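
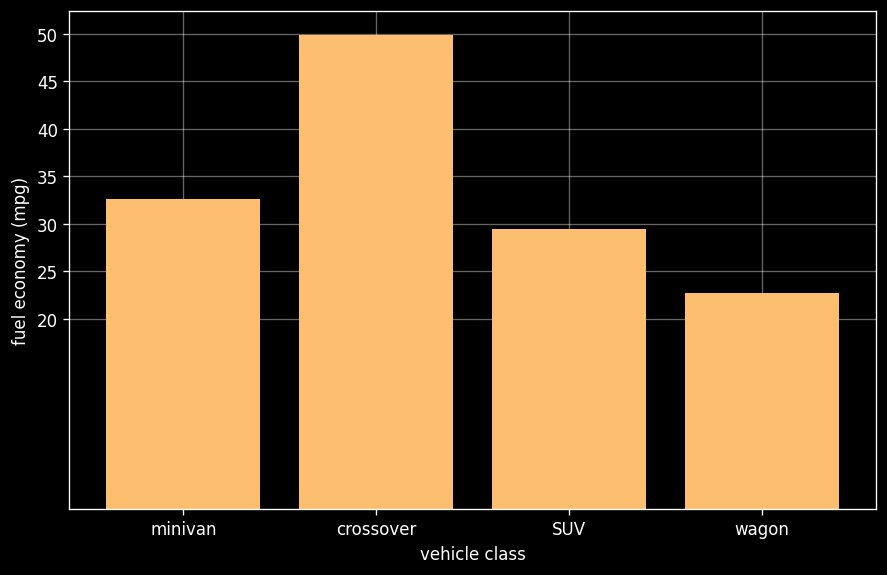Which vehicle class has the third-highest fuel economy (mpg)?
SUV

Top 4: crossover ≈ 50, minivan ≈ 35, SUV ≈ 30, wagon ≈ 25.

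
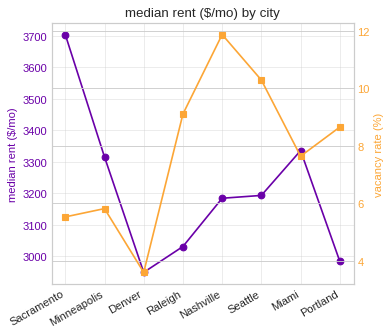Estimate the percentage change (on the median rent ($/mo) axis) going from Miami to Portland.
Miami ≈ 3300, Portland ≈ 3000; (3000 − 3300) / 3300 ≈ -9.1%.

≈ -9.1%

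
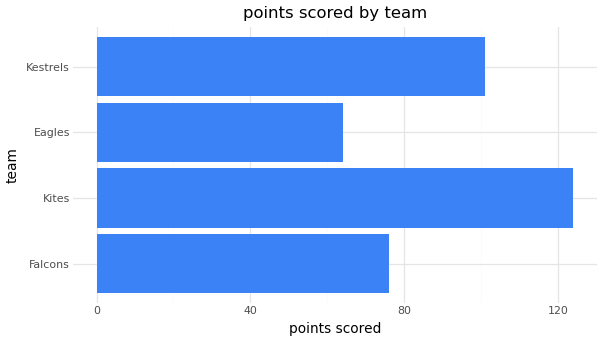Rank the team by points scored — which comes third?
Top 4: Kites ≈ 120, Kestrels ≈ 100, Falcons ≈ 80, Eagles ≈ 60.

Falcons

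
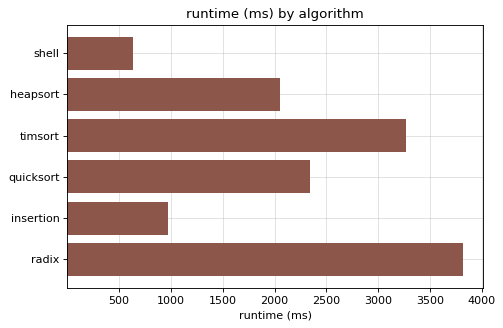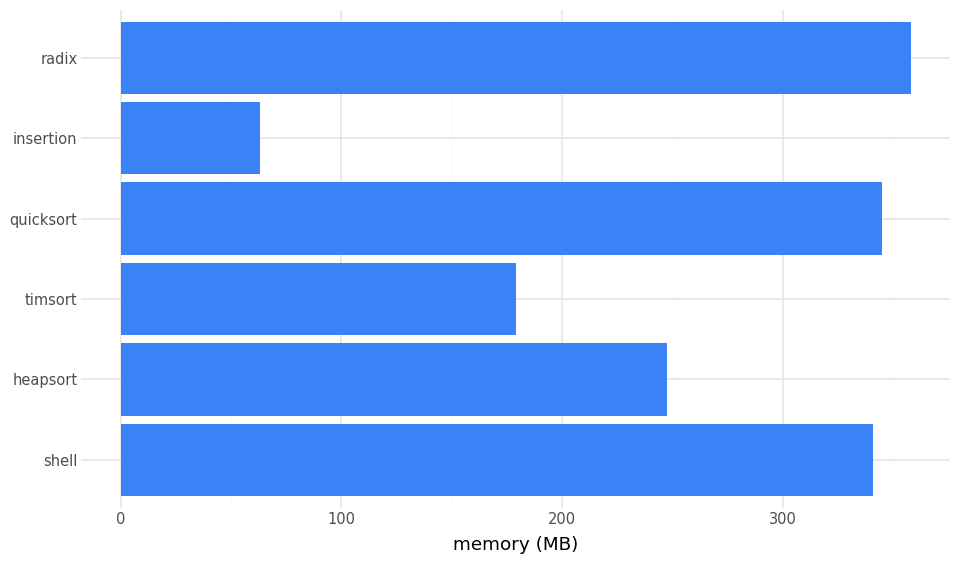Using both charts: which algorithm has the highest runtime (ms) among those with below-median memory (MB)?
timsort

Chart 2 median memory (MB) ≈ 300; below-median algorithms: heapsort, timsort, insertion. Among those, timsort has the highest runtime (ms) (≈ 3500).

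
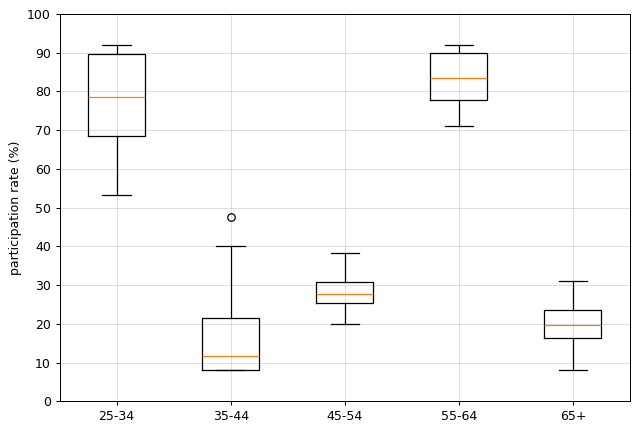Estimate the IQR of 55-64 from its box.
≈ 10

Q3 ≈ 90, Q1 ≈ 80; IQR ≈ 10.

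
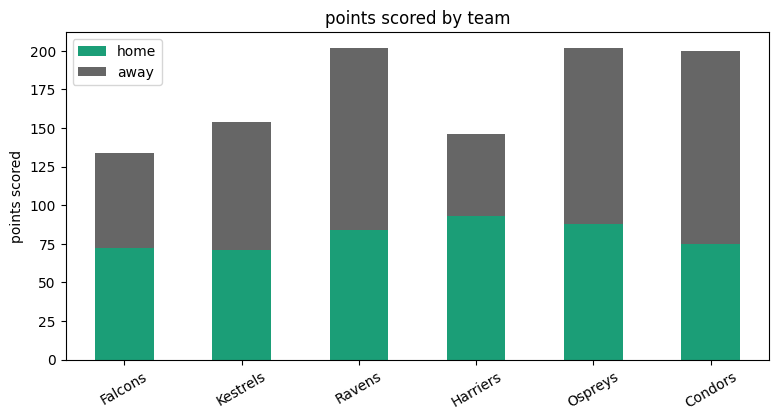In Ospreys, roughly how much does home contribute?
home top ≈ 80, bottom ≈ 0; segment ≈ 80.

≈ 80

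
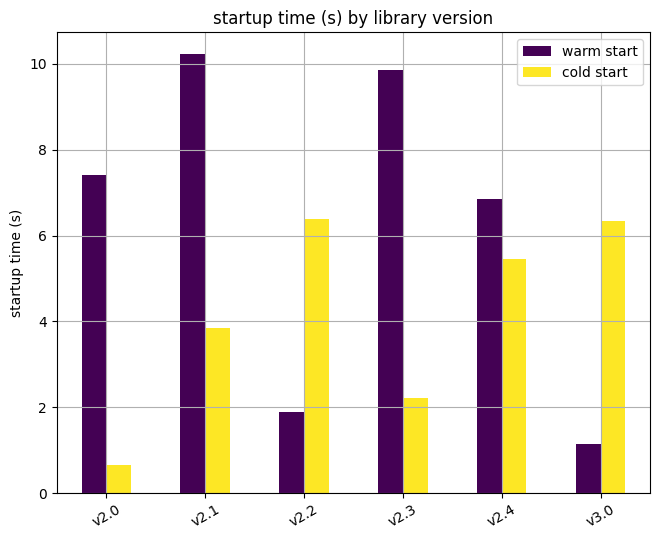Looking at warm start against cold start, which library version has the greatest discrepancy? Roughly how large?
v2.3: warm start ≈ 10, cold start ≈ 2 → gap ≈ 8. Next-largest (v2.0) is only ≈ 6.

v2.3, ≈ 8 s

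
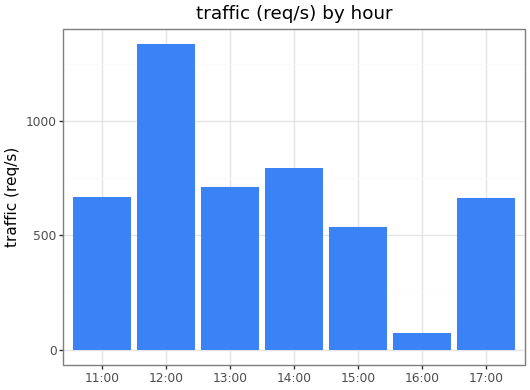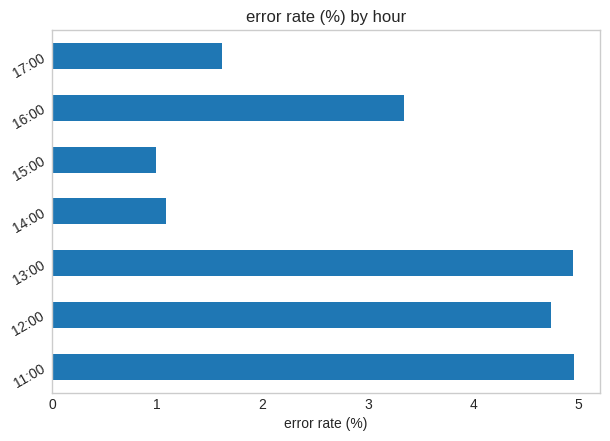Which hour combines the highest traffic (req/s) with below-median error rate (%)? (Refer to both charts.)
Chart 2 median error rate (%) ≈ 3.5; below-median hours: 14:00, 15:00, 17:00. Among those, 14:00 has the highest traffic (req/s) (≈ 800).

14:00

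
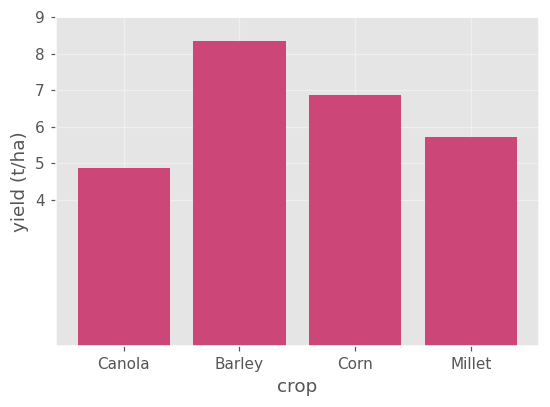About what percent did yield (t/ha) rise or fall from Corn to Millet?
Corn ≈ 7, Millet ≈ 6; (6 − 7) / 7 ≈ -14.3%.

≈ -14.3%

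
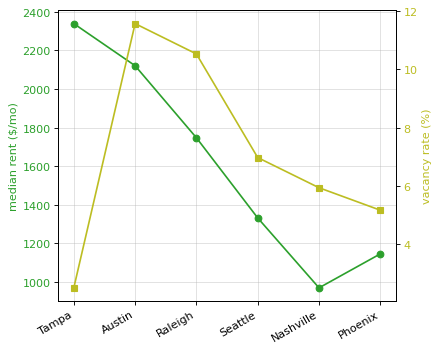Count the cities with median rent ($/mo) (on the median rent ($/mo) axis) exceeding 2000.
2

Above 2000: Tampa, Austin.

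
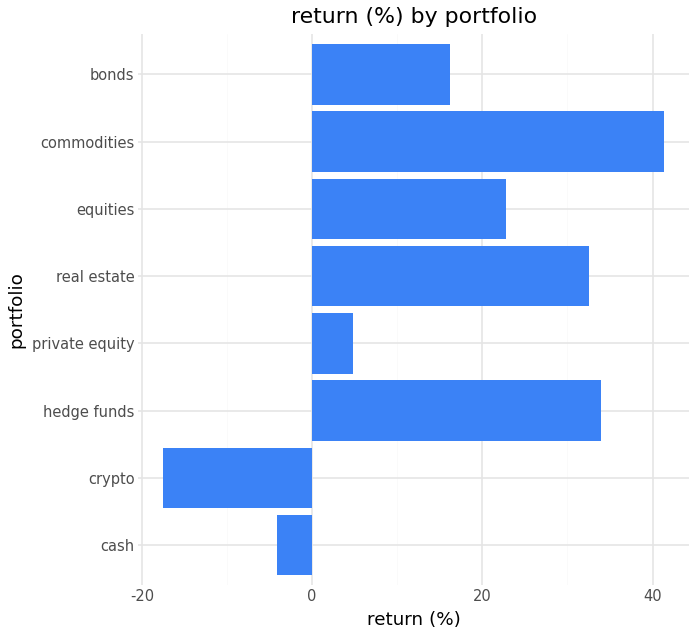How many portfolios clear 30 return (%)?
Above 30: hedge funds, real estate, commodities.

3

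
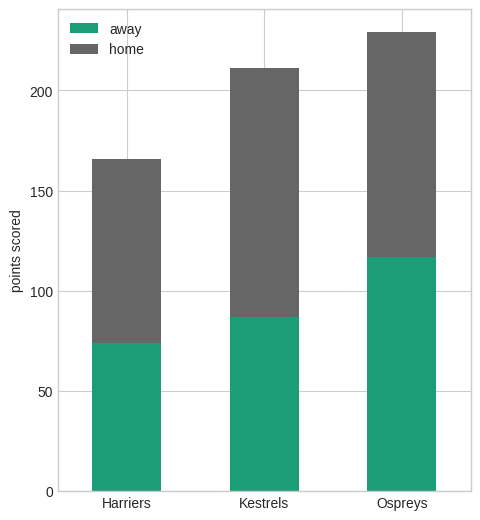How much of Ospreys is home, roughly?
home top ≈ 220, bottom ≈ 120; segment ≈ 100.

≈ 100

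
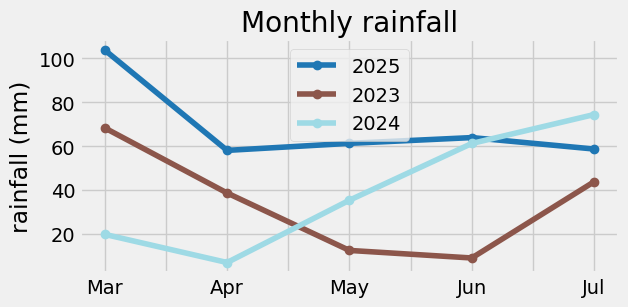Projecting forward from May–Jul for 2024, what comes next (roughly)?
Last three: 40, 60, 70 → slope ≈ 15/step → next ≈ 85.

≈ 85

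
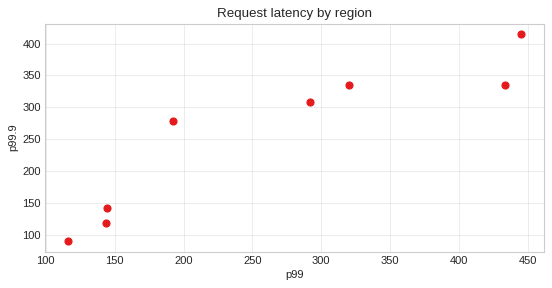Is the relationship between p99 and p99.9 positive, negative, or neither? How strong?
positive, strong

Points are positively correlated; strong (|r| ≈ 0.9).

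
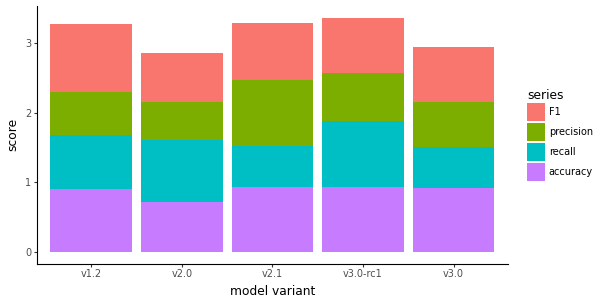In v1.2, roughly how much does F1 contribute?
F1 top ≈ 3.5, bottom ≈ 2.5; segment ≈ 1.0.

≈ 1.0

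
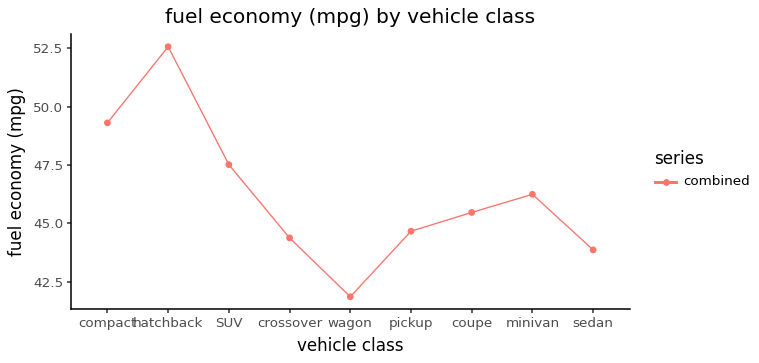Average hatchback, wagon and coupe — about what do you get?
(53 + 42 + 45) / 3 ≈ 47.

≈ 47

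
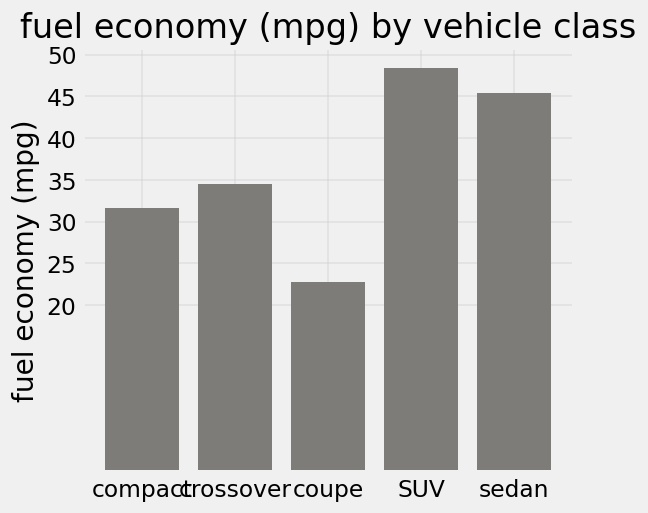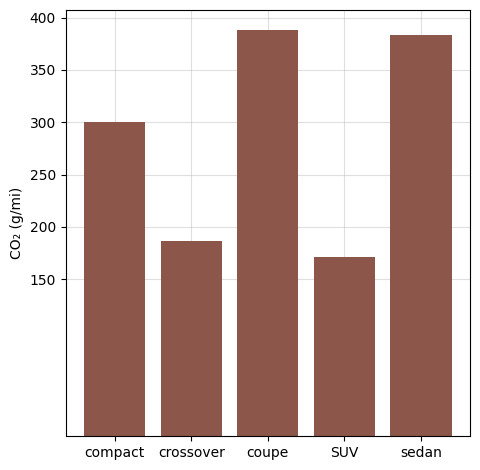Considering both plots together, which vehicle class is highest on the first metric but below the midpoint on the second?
SUV

Chart 2 median CO₂ (g/mi) ≈ 300; below-median vehicle classes: crossover, SUV. Among those, SUV has the highest fuel economy (mpg) (≈ 50).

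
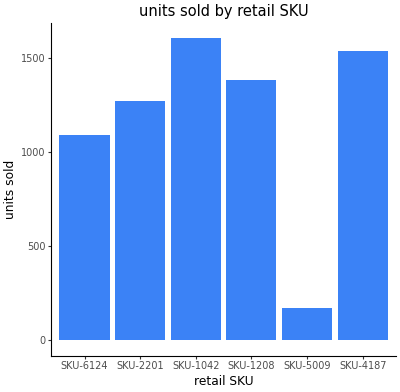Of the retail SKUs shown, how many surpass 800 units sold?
5

Above 800: SKU-6124, SKU-2201, SKU-1042, SKU-1208, SKU-4187.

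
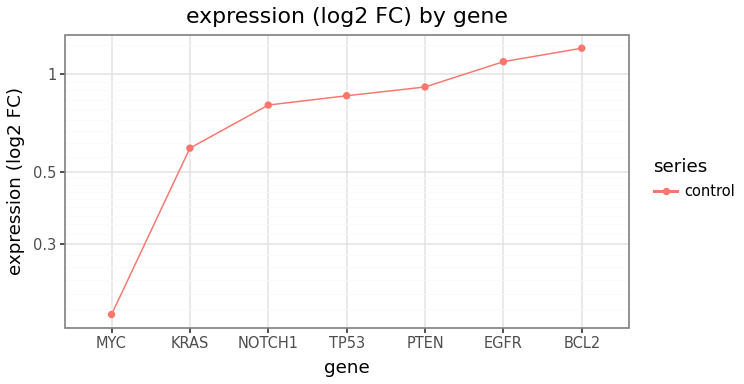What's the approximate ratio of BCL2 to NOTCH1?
≈ 1.5×

BCL2 ≈ 1.2, NOTCH1 ≈ 0.8; 1.2/0.8 ≈ 1.5.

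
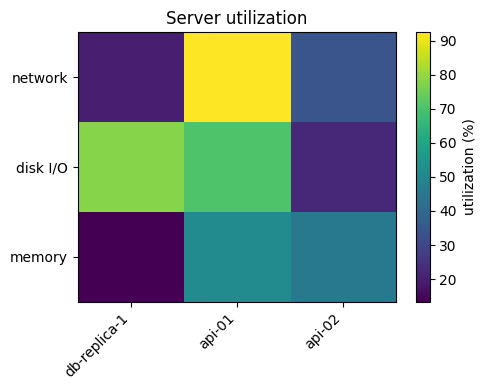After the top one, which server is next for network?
Top 3 for network: api-01 ≈ 90, api-02 ≈ 30, db-replica-1 ≈ 20.

api-02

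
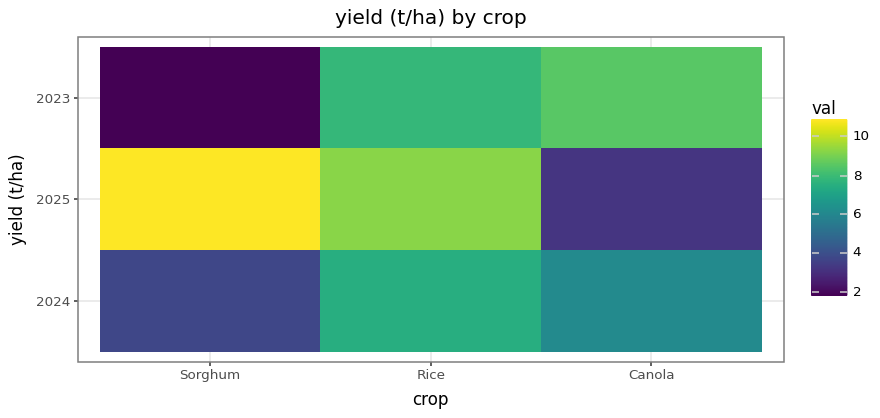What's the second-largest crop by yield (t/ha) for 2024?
Canola

Top 3 for 2024: Rice ≈ 8, Canola ≈ 6, Sorghum ≈ 4.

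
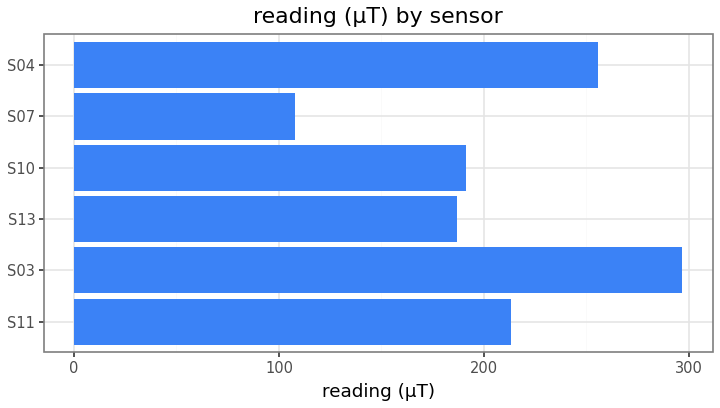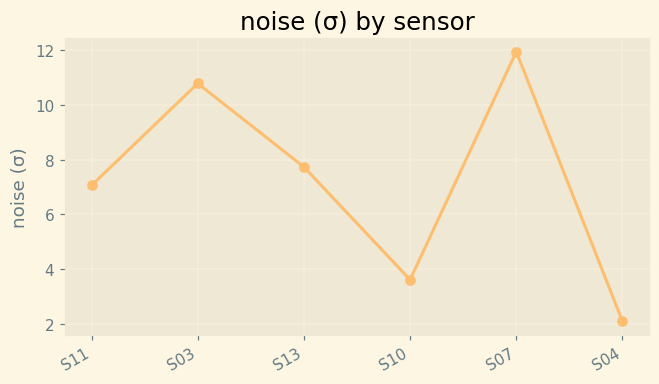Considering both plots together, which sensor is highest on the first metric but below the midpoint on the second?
Chart 2 median noise (σ) ≈ 8; below-median sensors: S11, S10, S04. Among those, S04 has the highest reading (µT) (≈ 250).

S04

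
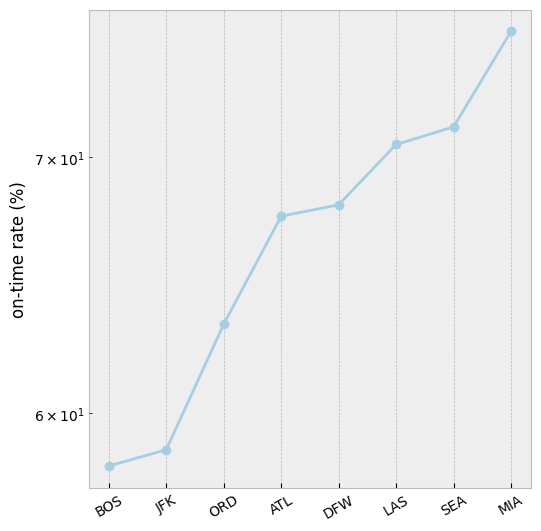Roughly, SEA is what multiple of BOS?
≈ 1.24×

SEA ≈ 72, BOS ≈ 58; 72/58 ≈ 1.24.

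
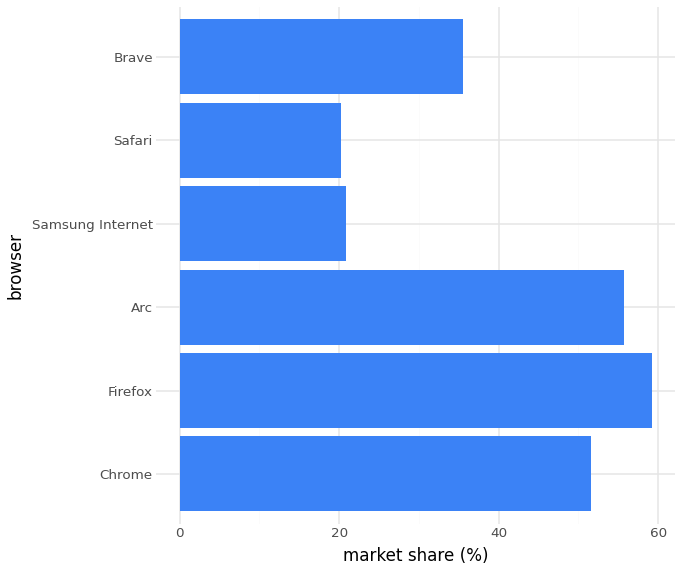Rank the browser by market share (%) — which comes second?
Top 3: Firefox ≈ 60, Arc ≈ 55, Chrome ≈ 50.

Arc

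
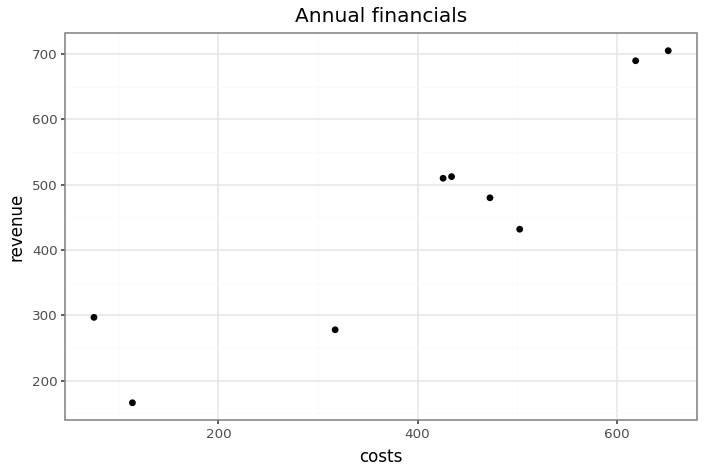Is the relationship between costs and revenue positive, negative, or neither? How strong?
Points are positively correlated; strong (|r| ≈ 0.9).

positive, strong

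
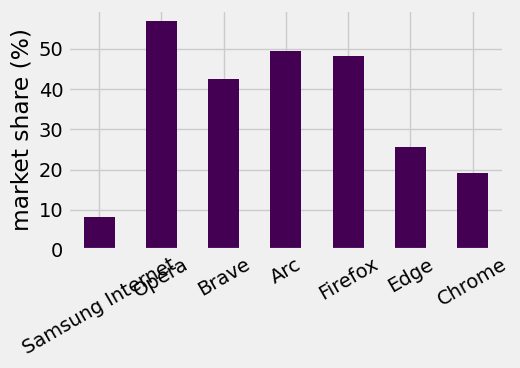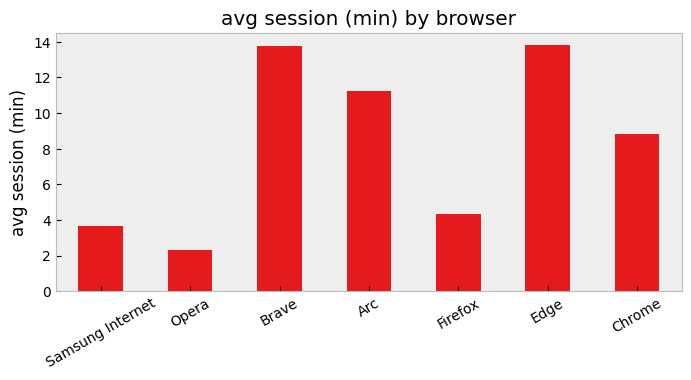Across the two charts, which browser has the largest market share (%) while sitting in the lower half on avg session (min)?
Chart 2 median avg session (min) ≈ 8; below-median browsers: Samsung Internet, Opera, Firefox. Among those, Opera has the highest market share (%) (≈ 60).

Opera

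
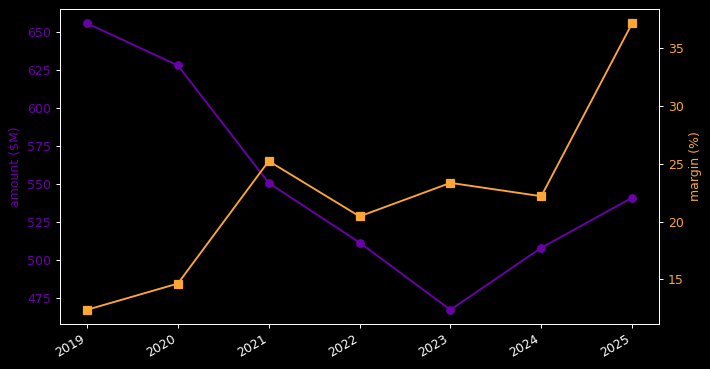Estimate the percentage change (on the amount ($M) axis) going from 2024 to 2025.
2024 ≈ 500, 2025 ≈ 540; (540 − 500) / 500 ≈ +8%.

≈ +8%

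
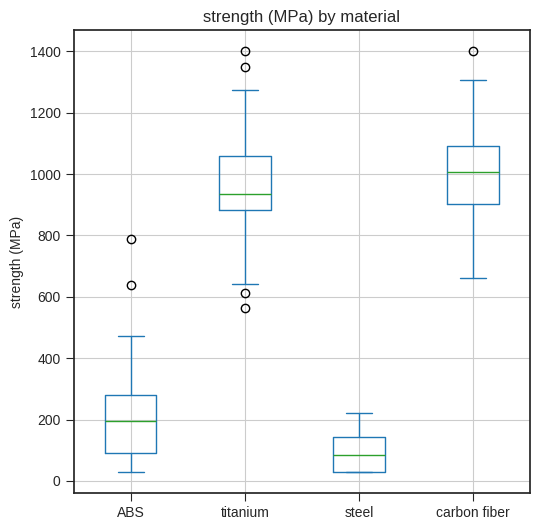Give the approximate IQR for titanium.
Q3 ≈ 1100, Q1 ≈ 900; IQR ≈ 200.

≈ 200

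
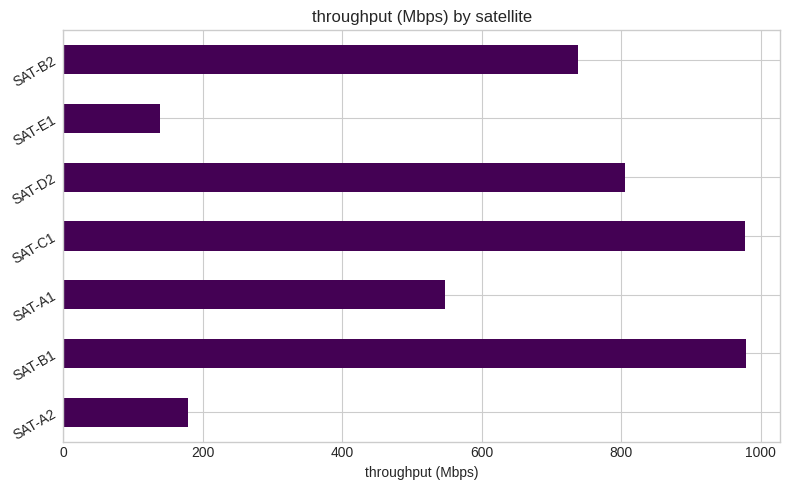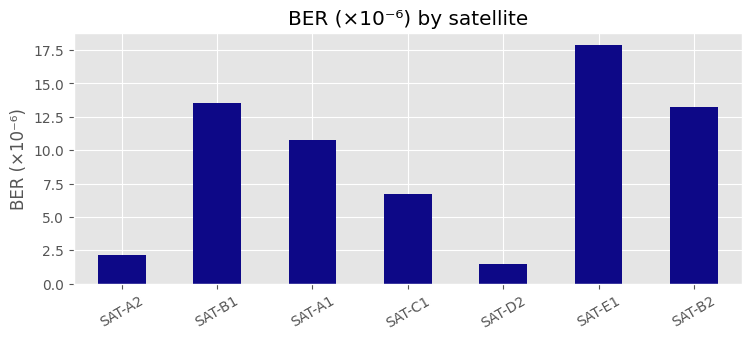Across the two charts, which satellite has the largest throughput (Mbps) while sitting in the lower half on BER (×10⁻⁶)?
Chart 2 median BER (×10⁻⁶) ≈ 10; below-median satellites: SAT-A2, SAT-C1, SAT-D2. Among those, SAT-C1 has the highest throughput (Mbps) (≈ 1000).

SAT-C1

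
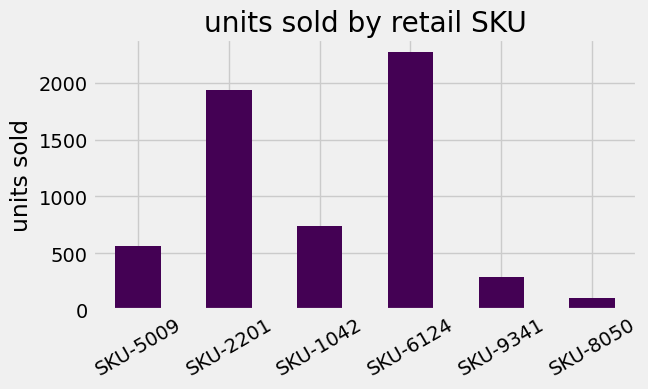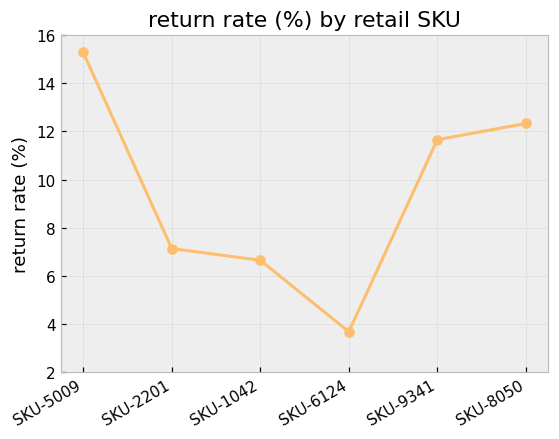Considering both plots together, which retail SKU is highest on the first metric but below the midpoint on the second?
SKU-6124

Chart 2 median return rate (%) ≈ 10; below-median retail SKUs: SKU-2201, SKU-1042, SKU-6124. Among those, SKU-6124 has the highest units sold (≈ 2500).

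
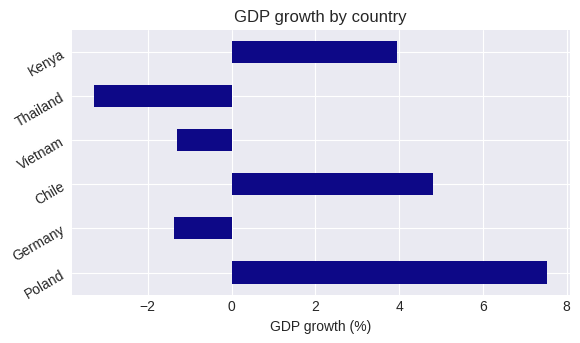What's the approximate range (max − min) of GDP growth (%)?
Max Poland ≈ 8, min Thailand ≈ -3; range ≈ 11.

≈ 11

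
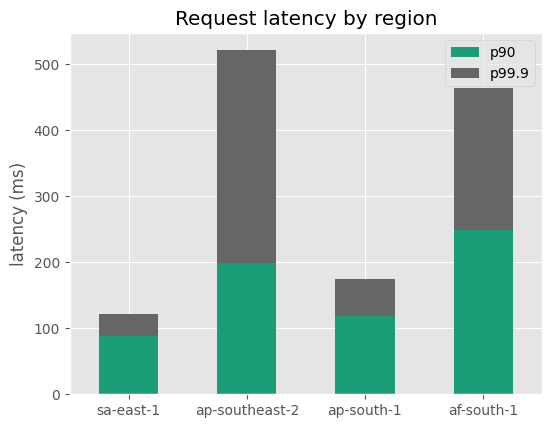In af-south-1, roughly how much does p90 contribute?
≈ 250

p90 top ≈ 250, bottom ≈ 0; segment ≈ 250.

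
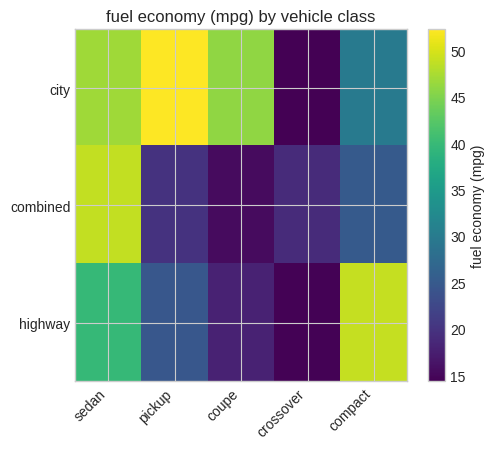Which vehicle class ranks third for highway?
pickup

Top 4 for highway: compact ≈ 50, sedan ≈ 40, pickup ≈ 25, coupe ≈ 20.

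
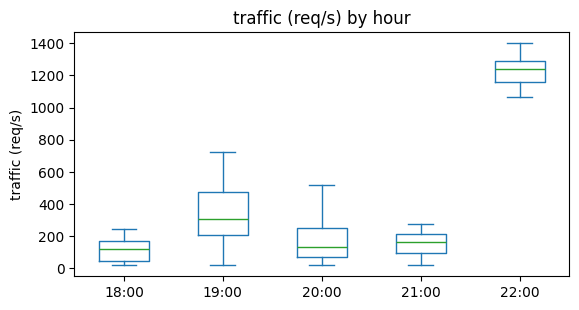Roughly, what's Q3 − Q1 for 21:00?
Q3 ≈ 200, Q1 ≈ 100; IQR ≈ 100.

≈ 100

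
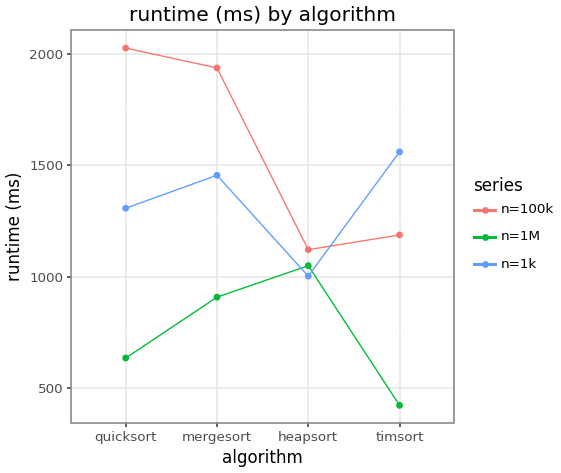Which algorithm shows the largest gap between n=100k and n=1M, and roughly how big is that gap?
quicksort, ≈ 1400 ms

quicksort: n=100k ≈ 2000, n=1M ≈ 600 → gap ≈ 1400. Next-largest (mergesort) is only ≈ 1000.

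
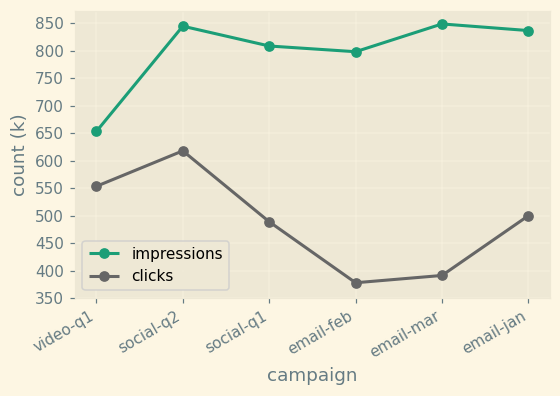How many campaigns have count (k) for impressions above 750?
Above 750: social-q2, social-q1, email-feb, email-mar, email-jan.

5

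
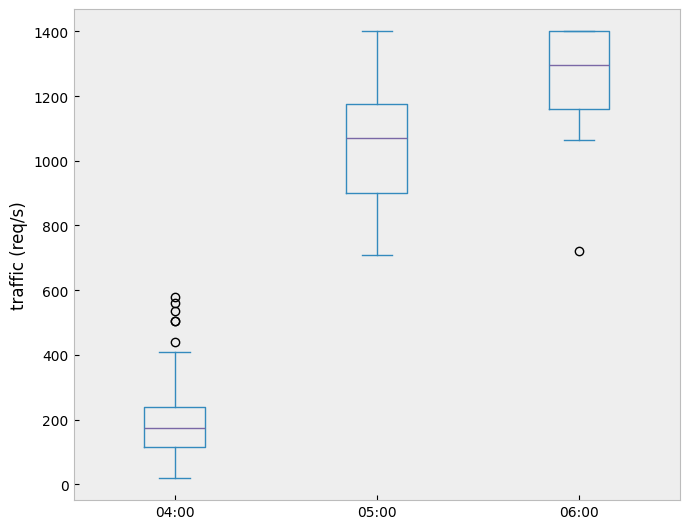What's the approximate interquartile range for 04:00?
≈ 100

Q3 ≈ 200, Q1 ≈ 100; IQR ≈ 100.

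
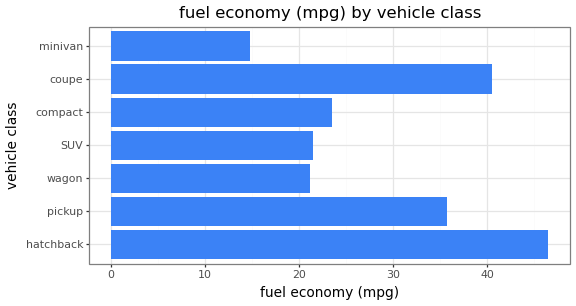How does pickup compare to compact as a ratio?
pickup ≈ 35, compact ≈ 25; 35/25 ≈ 1.4.

≈ 1.4×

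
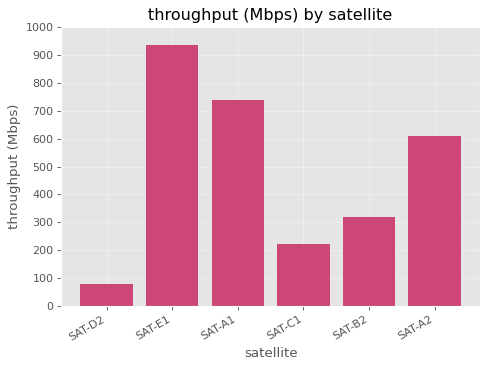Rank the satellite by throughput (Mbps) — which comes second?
Top 3: SAT-E1 ≈ 900, SAT-A1 ≈ 700, SAT-A2 ≈ 600.

SAT-A1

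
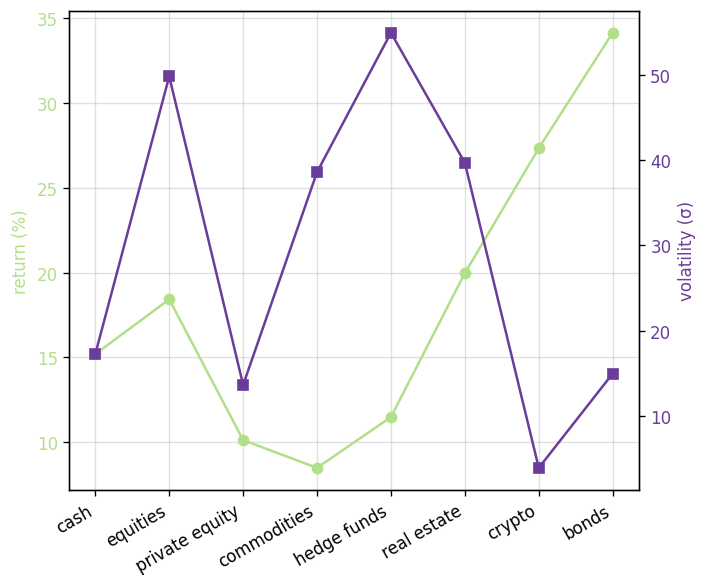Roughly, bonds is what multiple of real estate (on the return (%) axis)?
≈ 1.75×

bonds ≈ 35, real estate ≈ 20; 35/20 ≈ 1.75.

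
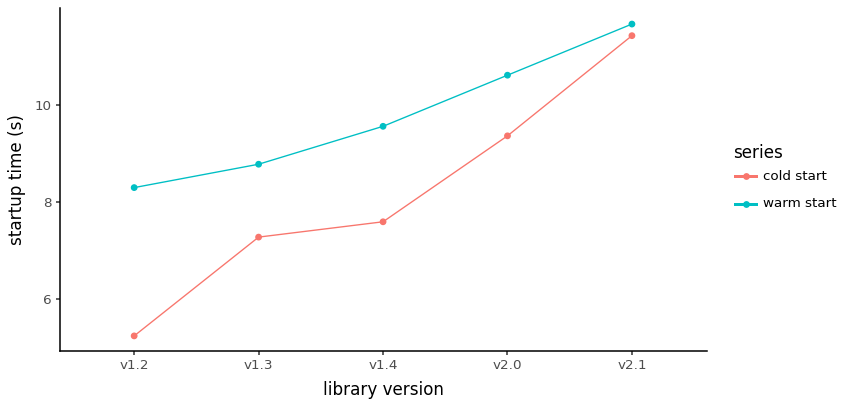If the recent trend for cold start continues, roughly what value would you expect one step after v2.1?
≈ 12.5

Last three: 8, 9, 11 → slope ≈ 1.5/step → next ≈ 12.5.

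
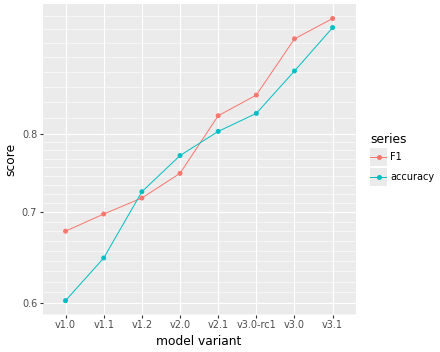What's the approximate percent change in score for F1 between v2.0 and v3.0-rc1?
v2.0 ≈ 0.75, v3.0-rc1 ≈ 0.85; (0.85 − 0.75) / 0.75 ≈ +13.3%.

≈ +13.3%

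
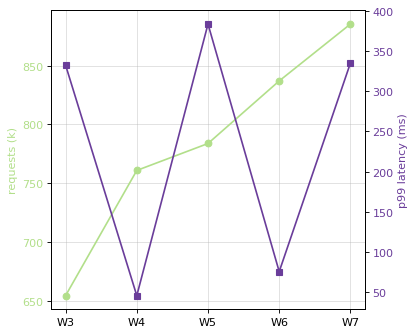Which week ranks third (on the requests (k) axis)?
W5

Top 4 (on the requests (k) axis): W7 ≈ 880, W6 ≈ 840, W5 ≈ 780, W4 ≈ 760.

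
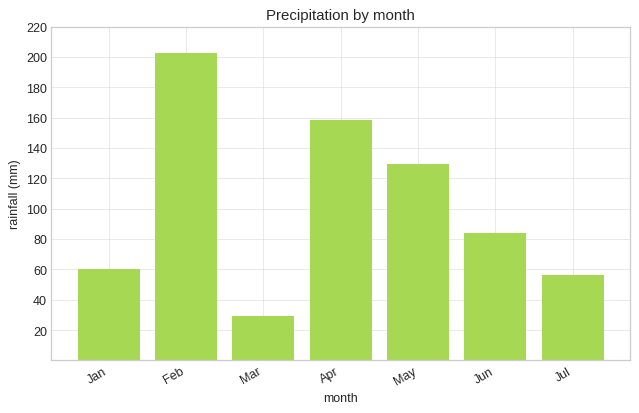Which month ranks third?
Top 4: Feb ≈ 200, Apr ≈ 160, May ≈ 120, Jun ≈ 80.

May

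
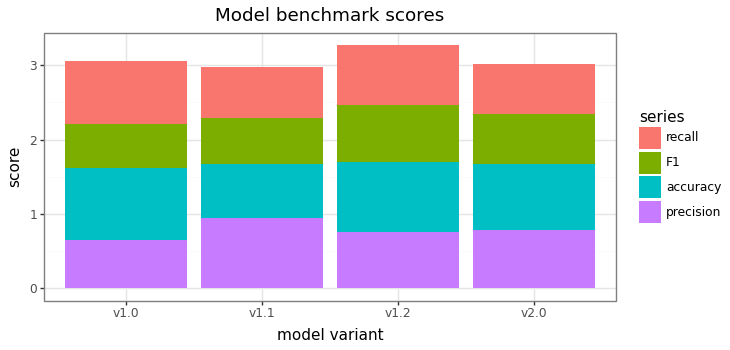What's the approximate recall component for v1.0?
recall top ≈ 3.0, bottom ≈ 2.0; segment ≈ 1.0.

≈ 1.0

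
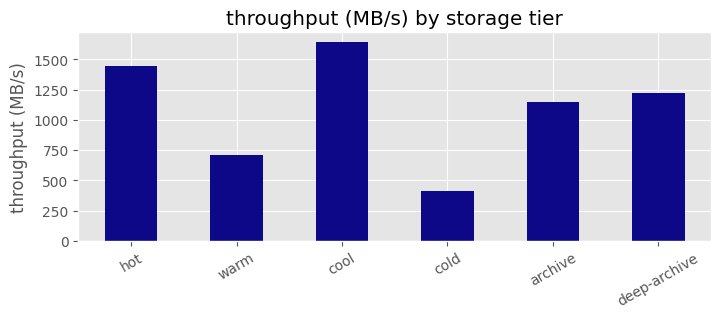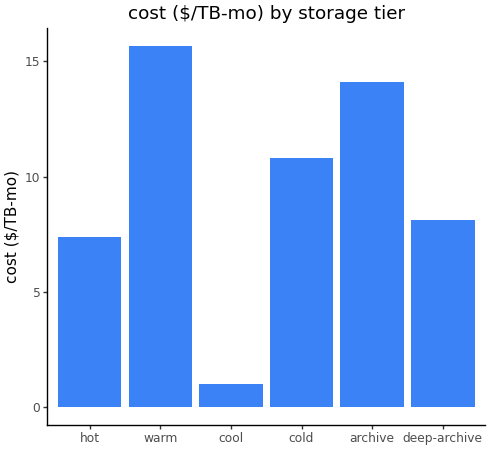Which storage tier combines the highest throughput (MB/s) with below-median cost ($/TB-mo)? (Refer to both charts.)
Chart 2 median cost ($/TB-mo) ≈ 10; below-median storage tiers: hot, cool, deep-archive. Among those, cool has the highest throughput (MB/s) (≈ 1600).

cool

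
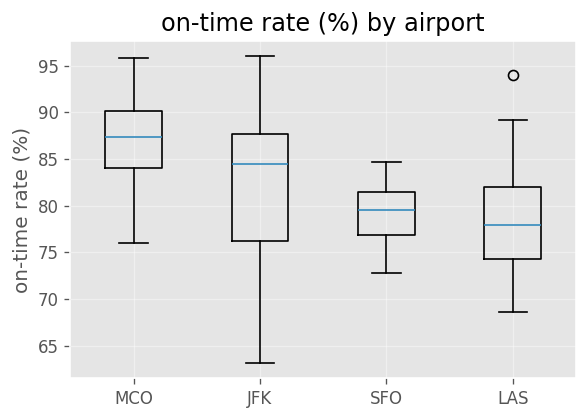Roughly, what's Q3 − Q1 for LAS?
Q3 ≈ 82, Q1 ≈ 74; IQR ≈ 8.

≈ 8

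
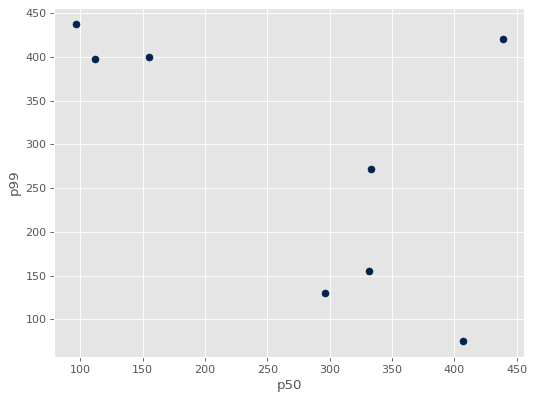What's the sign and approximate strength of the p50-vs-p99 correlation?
negative, moderate

Points are negatively correlated; moderate (|r| ≈ 0.6).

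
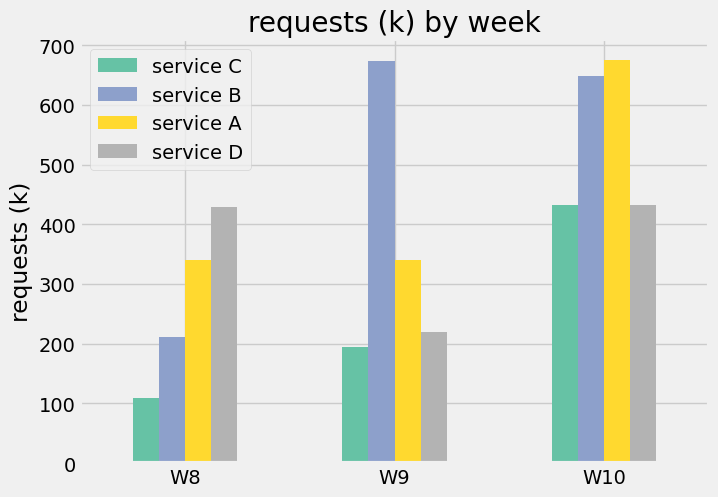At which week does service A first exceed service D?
W9

W8: service A ≈ 300 vs service D ≈ 400 (not yet); W9: service A ≈ 300 vs service D ≈ 200 (first crossover).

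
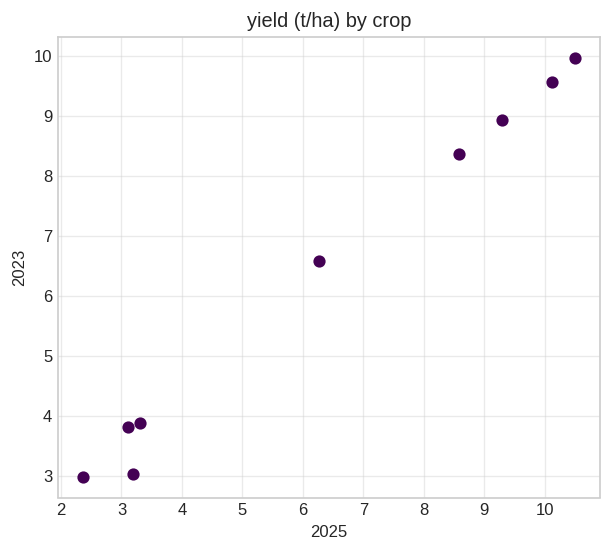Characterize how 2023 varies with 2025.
positive, strong

Points are positively correlated; strong (|r| ≈ 1.0).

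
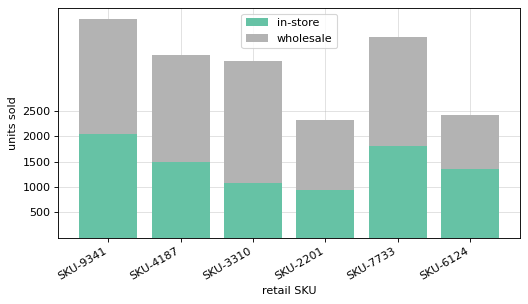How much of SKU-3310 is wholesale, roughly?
≈ 2500

wholesale top ≈ 3500, bottom ≈ 1000; segment ≈ 2500.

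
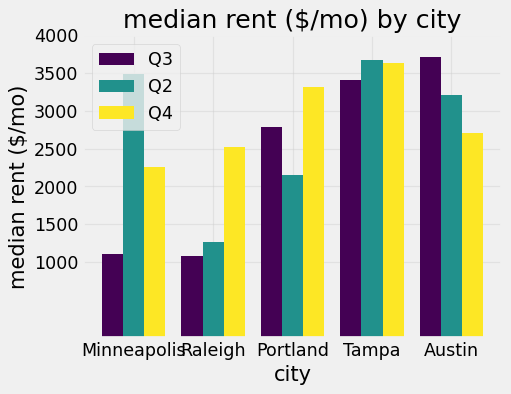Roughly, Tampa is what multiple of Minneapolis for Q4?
Tampa ≈ 3500, Minneapolis ≈ 2500; 3500/2500 ≈ 1.4.

≈ 1.4×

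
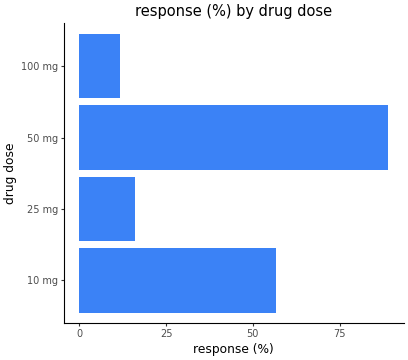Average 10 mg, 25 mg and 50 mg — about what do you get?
(60 + 20 + 90) / 3 ≈ 57.

≈ 57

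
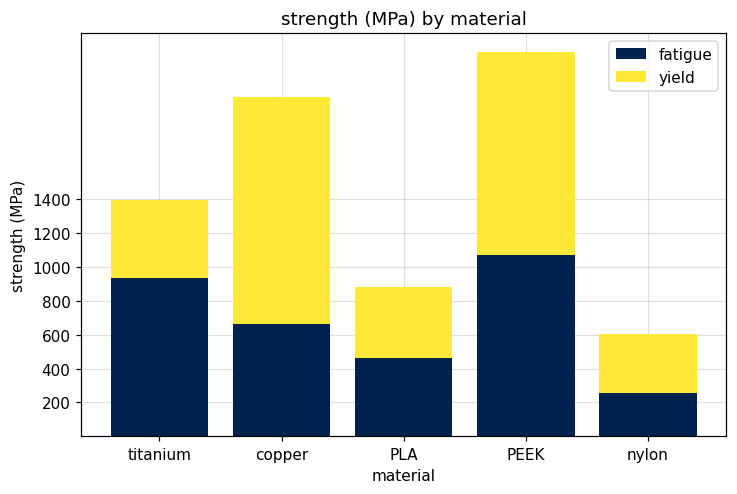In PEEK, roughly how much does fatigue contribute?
≈ 1000

fatigue top ≈ 1000, bottom ≈ 0; segment ≈ 1000.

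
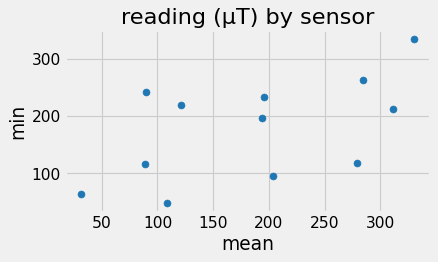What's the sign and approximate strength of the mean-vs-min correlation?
Points are positively correlated; moderate (|r| ≈ 0.6).

positive, moderate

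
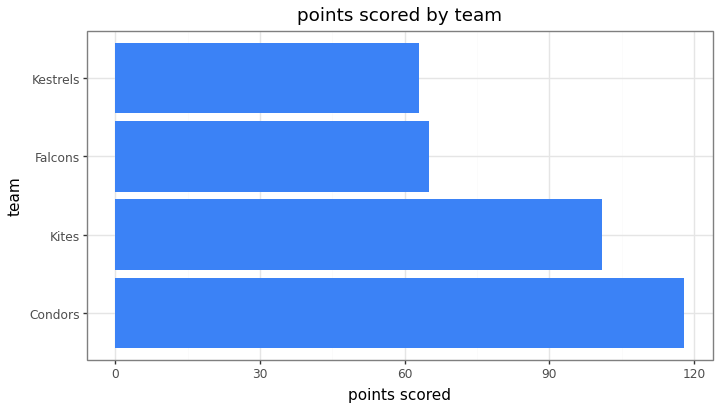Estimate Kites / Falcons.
≈ 1.67×

Kites ≈ 100, Falcons ≈ 60; 100/60 ≈ 1.67.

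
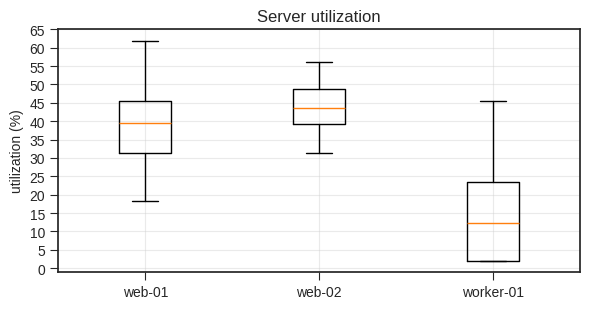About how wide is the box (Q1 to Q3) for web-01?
≈ 15

Q3 ≈ 45, Q1 ≈ 30; IQR ≈ 15.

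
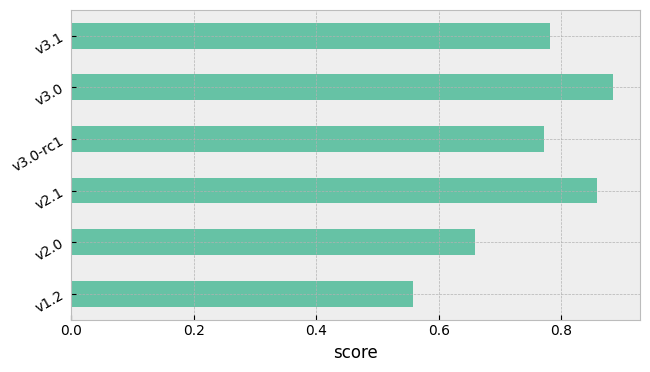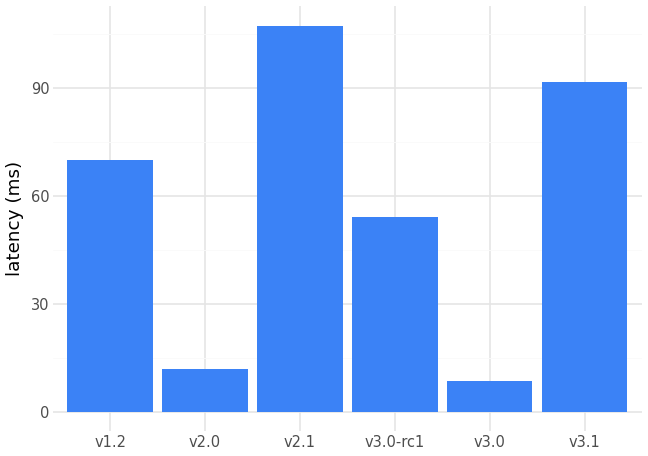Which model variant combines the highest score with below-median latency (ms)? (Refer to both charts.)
v3.0

Chart 2 median latency (ms) ≈ 60; below-median model variants: v2.0, v3.0-rc1, v3.0. Among those, v3.0 has the highest score (≈ 0.9).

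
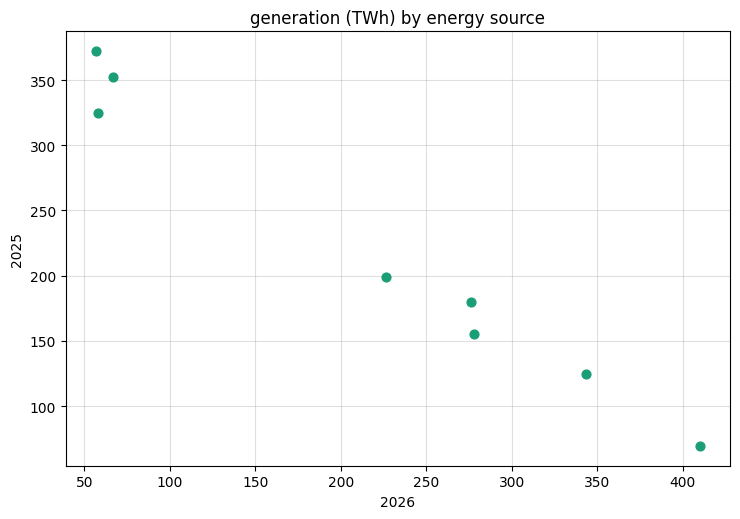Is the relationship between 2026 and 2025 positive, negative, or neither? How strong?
Points are negatively correlated; strong (|r| ≈ 1.0).

negative, strong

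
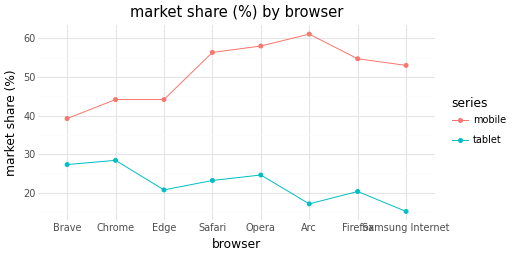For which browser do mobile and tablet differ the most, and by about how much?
Arc, ≈ 45 %

Arc: mobile ≈ 60, tablet ≈ 15 → gap ≈ 45. Next-largest (Samsung Internet) is only ≈ 40.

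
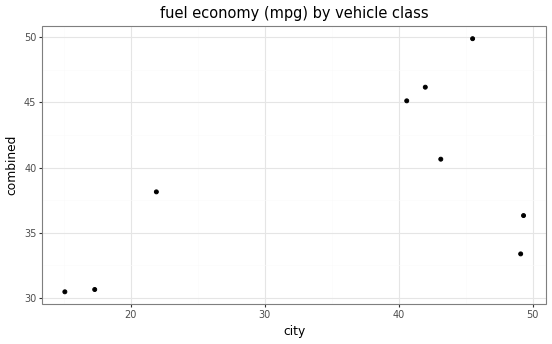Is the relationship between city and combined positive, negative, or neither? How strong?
Points are positively correlated; moderate (|r| ≈ 0.5).

positive, moderate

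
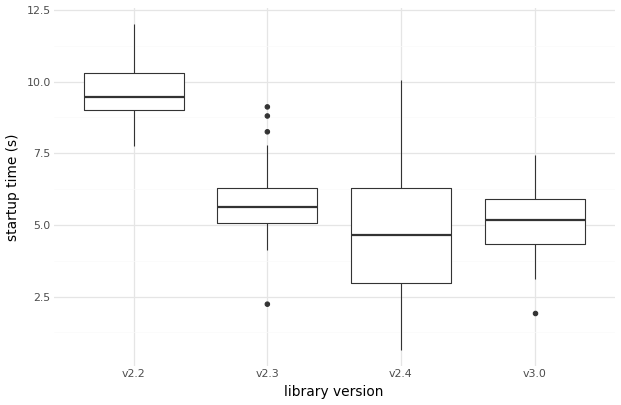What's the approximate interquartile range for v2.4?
≈ 3.5

Q3 ≈ 6.5, Q1 ≈ 3.0; IQR ≈ 3.5.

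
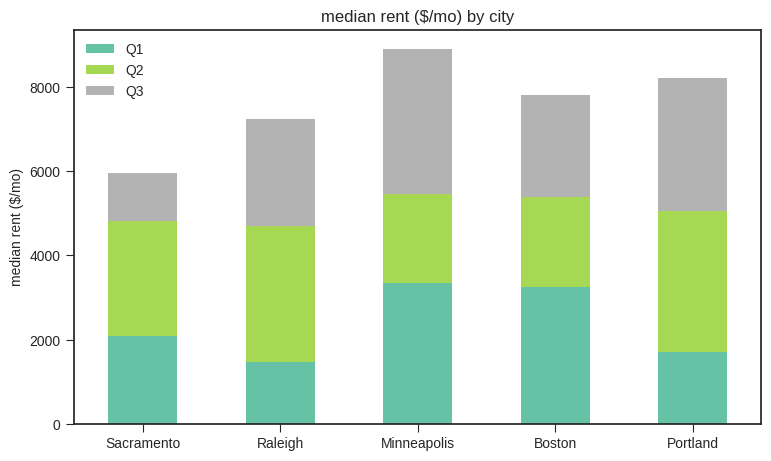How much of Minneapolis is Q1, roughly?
Q1 top ≈ 3000, bottom ≈ 0; segment ≈ 3000.

≈ 3000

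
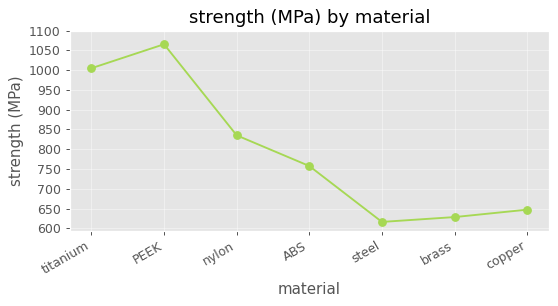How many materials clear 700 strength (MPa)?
Above 700: titanium, PEEK, nylon, ABS.

4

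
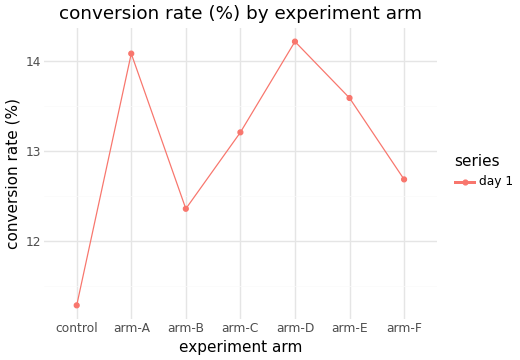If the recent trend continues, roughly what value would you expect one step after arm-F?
≈ 11.75

Last three: 14.0, 13.5, 12.5 → slope ≈ -0.75/step → next ≈ 11.75.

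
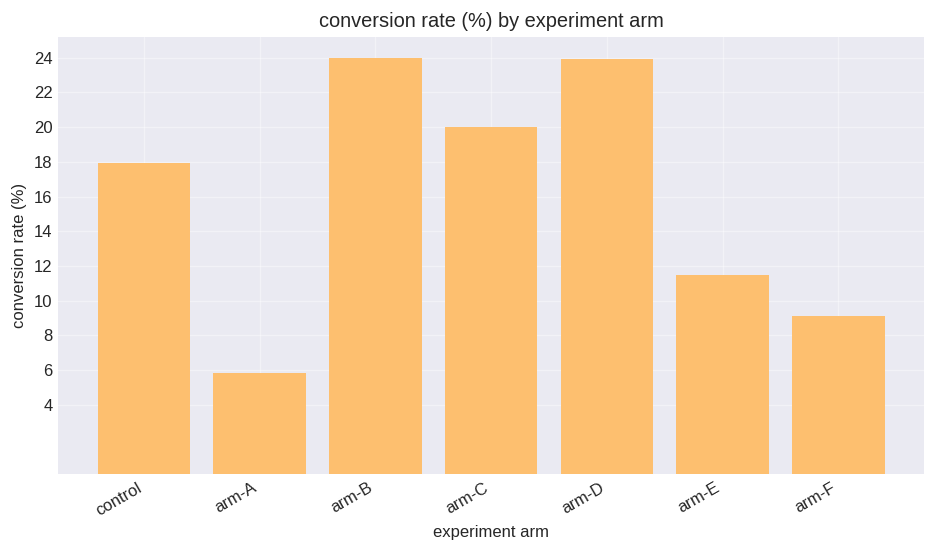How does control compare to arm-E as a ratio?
≈ 1.5×

control ≈ 18, arm-E ≈ 12; 18/12 ≈ 1.5.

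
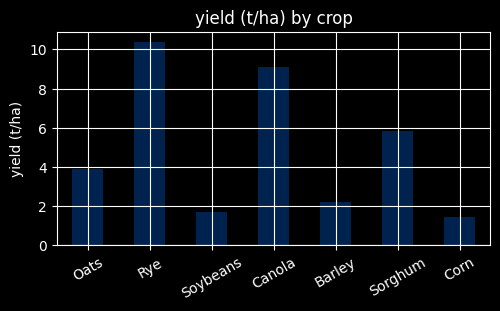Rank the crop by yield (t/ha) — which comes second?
Canola

Top 3: Rye ≈ 10, Canola ≈ 9, Sorghum ≈ 6.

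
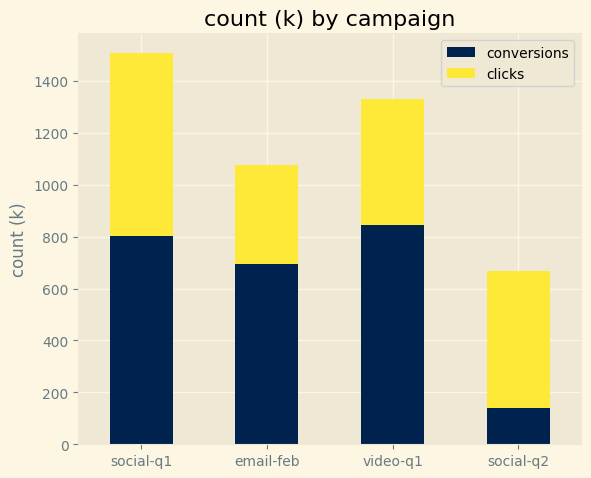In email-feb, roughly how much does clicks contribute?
clicks top ≈ 1000, bottom ≈ 600; segment ≈ 400.

≈ 400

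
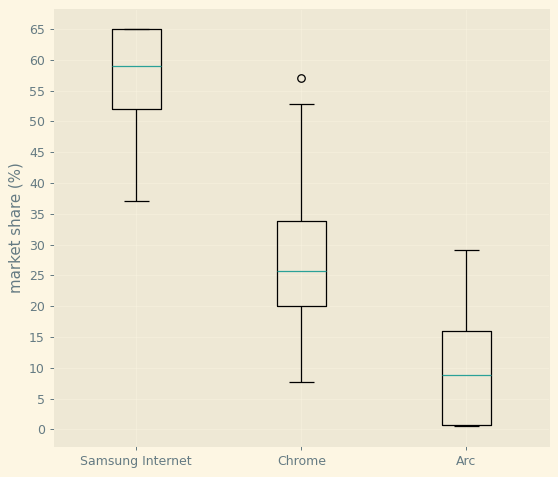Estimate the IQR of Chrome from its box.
Q3 ≈ 35, Q1 ≈ 20; IQR ≈ 15.

≈ 15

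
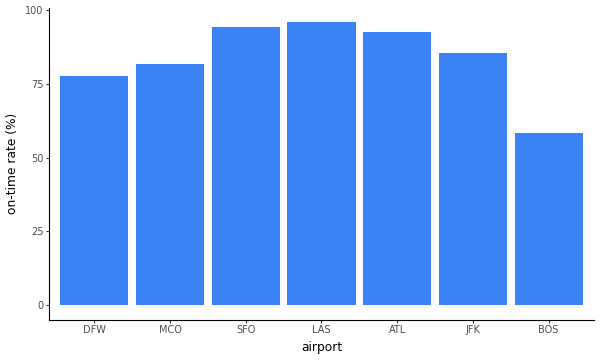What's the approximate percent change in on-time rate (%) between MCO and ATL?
≈ +12.5%

MCO ≈ 80, ATL ≈ 90; (90 − 80) / 80 ≈ +12.5%.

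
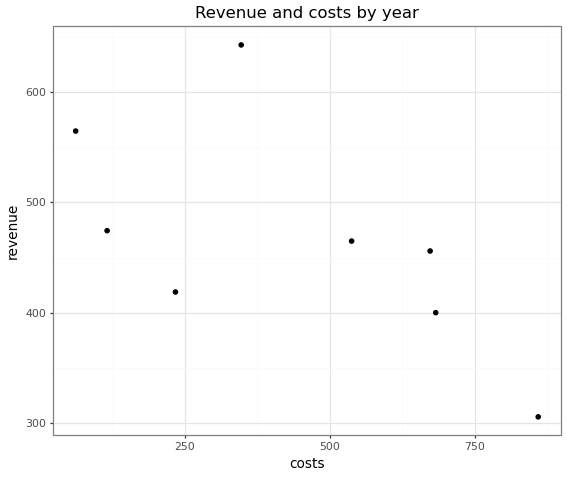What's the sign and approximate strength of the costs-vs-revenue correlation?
negative, moderate

Points are negatively correlated; moderate (|r| ≈ 0.6).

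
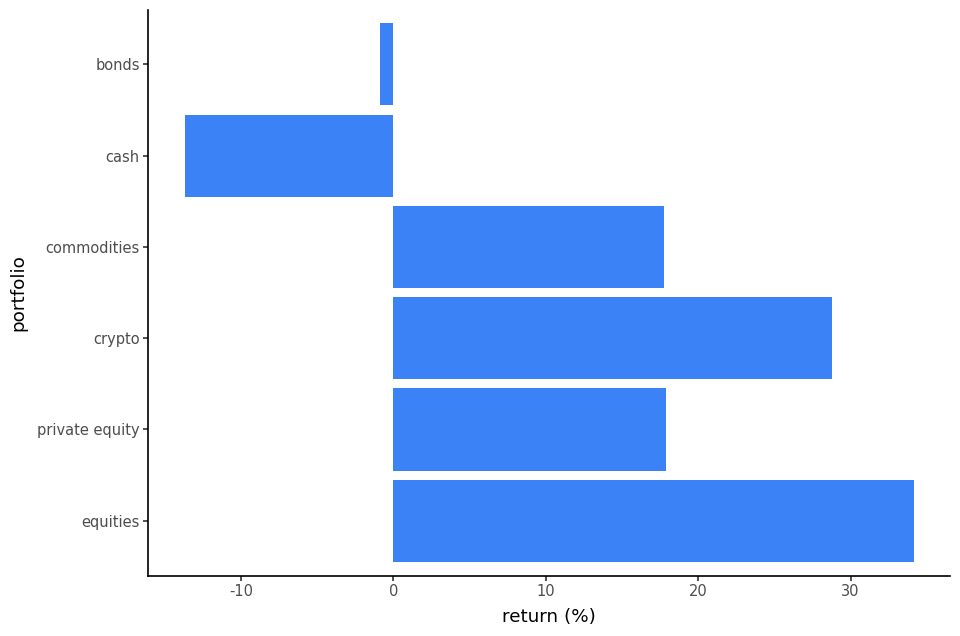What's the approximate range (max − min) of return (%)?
≈ 50

Max equities ≈ 35, min cash ≈ -15; range ≈ 50.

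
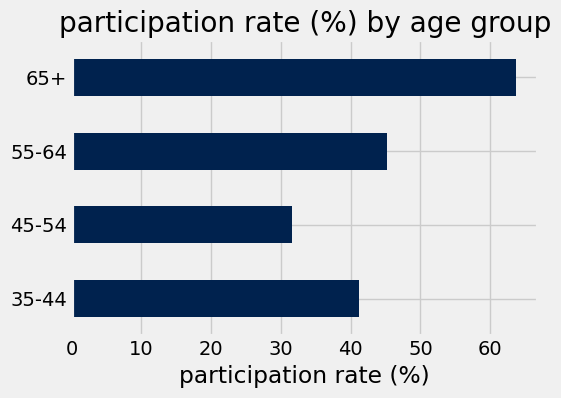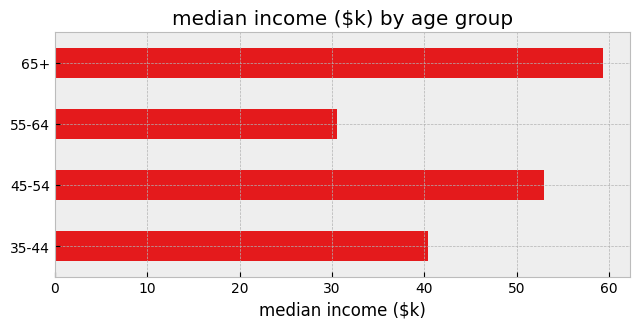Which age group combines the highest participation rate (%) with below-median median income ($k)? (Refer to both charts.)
Chart 2 median median income ($k) ≈ 50; below-median age groups: 35-44, 55-64. Among those, 55-64 has the highest participation rate (%) (≈ 50).

55-64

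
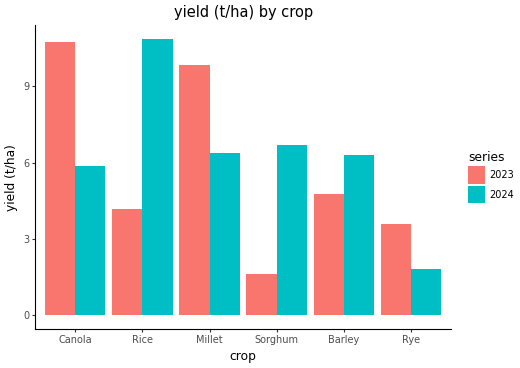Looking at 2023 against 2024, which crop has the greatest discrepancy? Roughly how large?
Rice: 2023 ≈ 4, 2024 ≈ 11 → gap ≈ 7. Next-largest (Sorghum) is only ≈ 5.

Rice, ≈ 7 t/ha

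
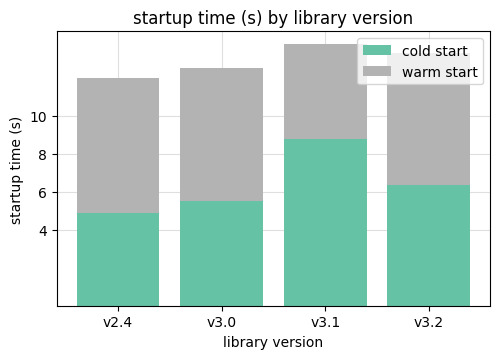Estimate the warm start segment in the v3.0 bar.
≈ 6

warm start top ≈ 12, bottom ≈ 6; segment ≈ 6.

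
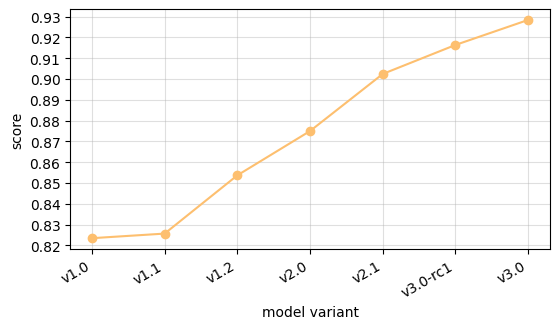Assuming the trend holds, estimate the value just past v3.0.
≈ 0.945

Last three: 0.90, 0.92, 0.93 → slope ≈ 0.015/step → next ≈ 0.945.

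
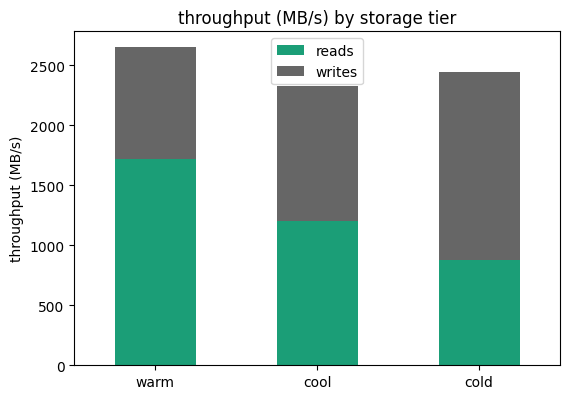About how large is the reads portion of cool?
≈ 1000

reads top ≈ 1000, bottom ≈ 0; segment ≈ 1000.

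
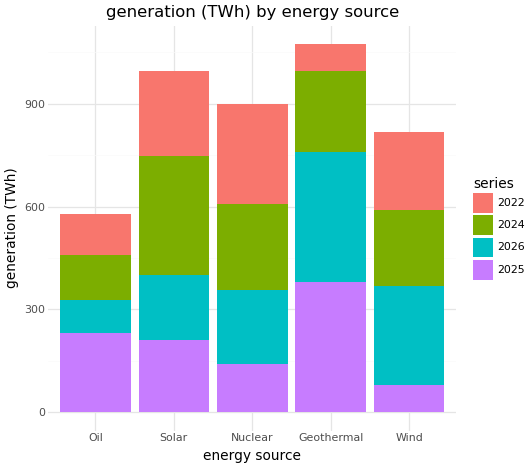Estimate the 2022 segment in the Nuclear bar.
≈ 300

2022 top ≈ 900, bottom ≈ 600; segment ≈ 300.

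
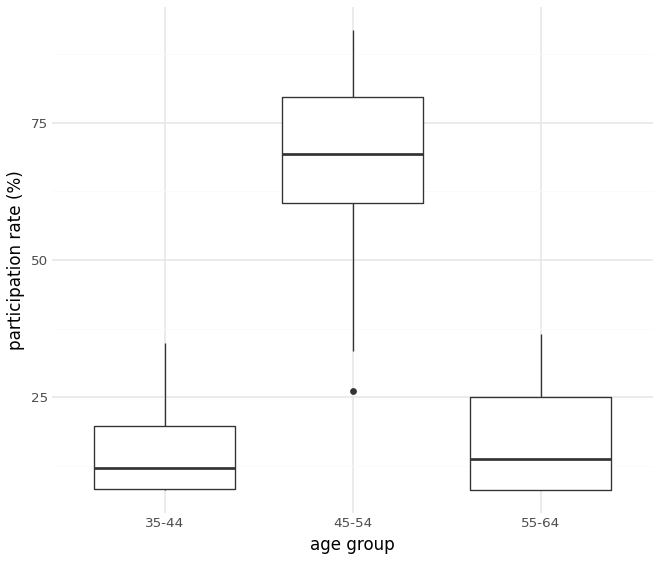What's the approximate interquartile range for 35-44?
≈ 10

Q3 ≈ 20, Q1 ≈ 10; IQR ≈ 10.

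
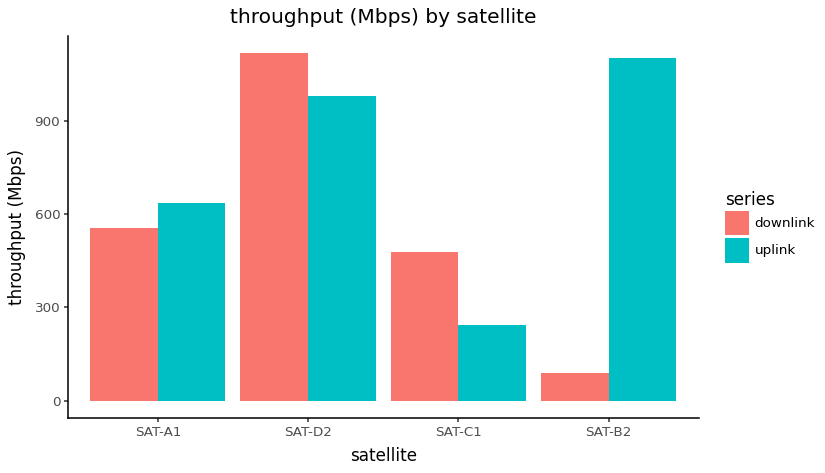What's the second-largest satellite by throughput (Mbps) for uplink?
SAT-D2

Top 3 for uplink: SAT-B2 ≈ 1100, SAT-D2 ≈ 1000, SAT-A1 ≈ 600.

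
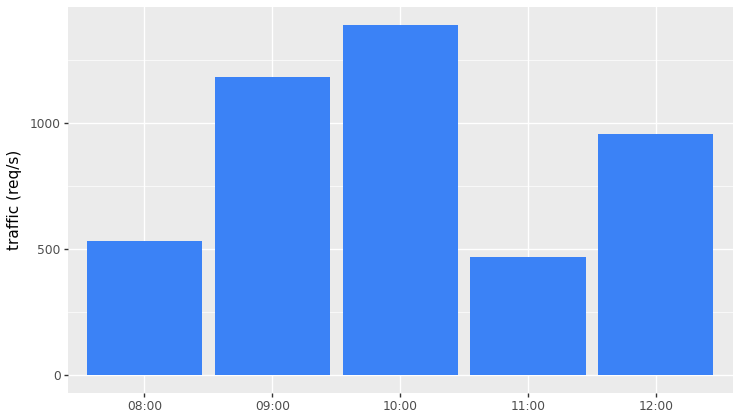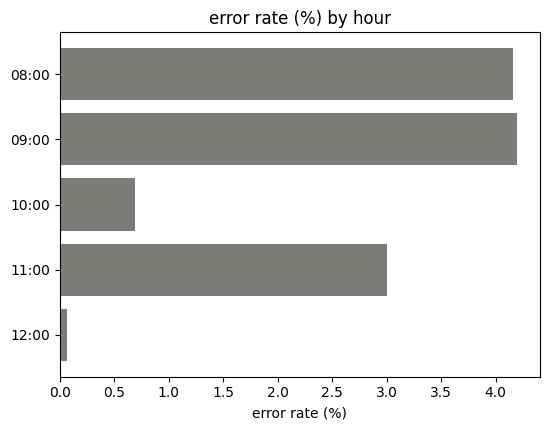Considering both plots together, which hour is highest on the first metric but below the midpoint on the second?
10:00

Chart 2 median error rate (%) ≈ 3; below-median hours: 10:00, 12:00. Among those, 10:00 has the highest traffic (req/s) (≈ 1400).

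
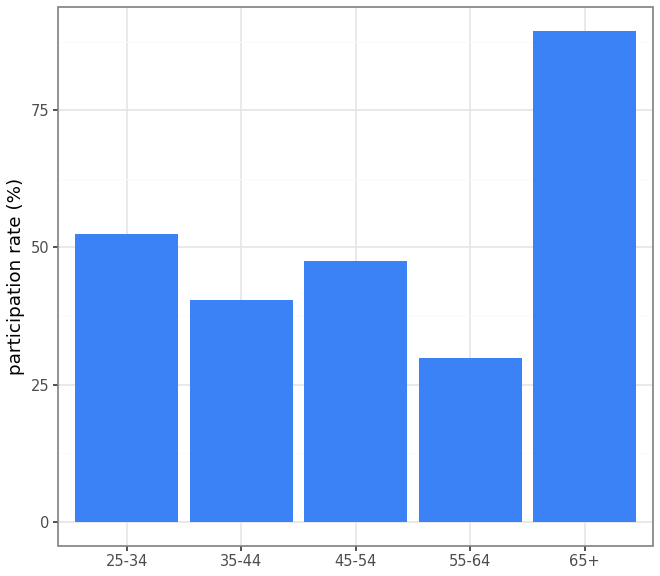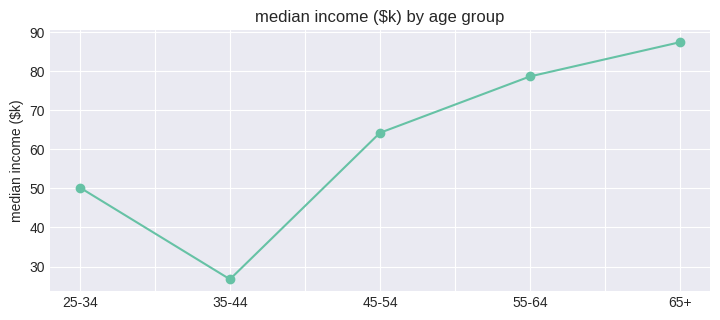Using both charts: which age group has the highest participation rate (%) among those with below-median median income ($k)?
Chart 2 median median income ($k) ≈ 60; below-median age groups: 25-34, 35-44. Among those, 25-34 has the highest participation rate (%) (≈ 50).

25-34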